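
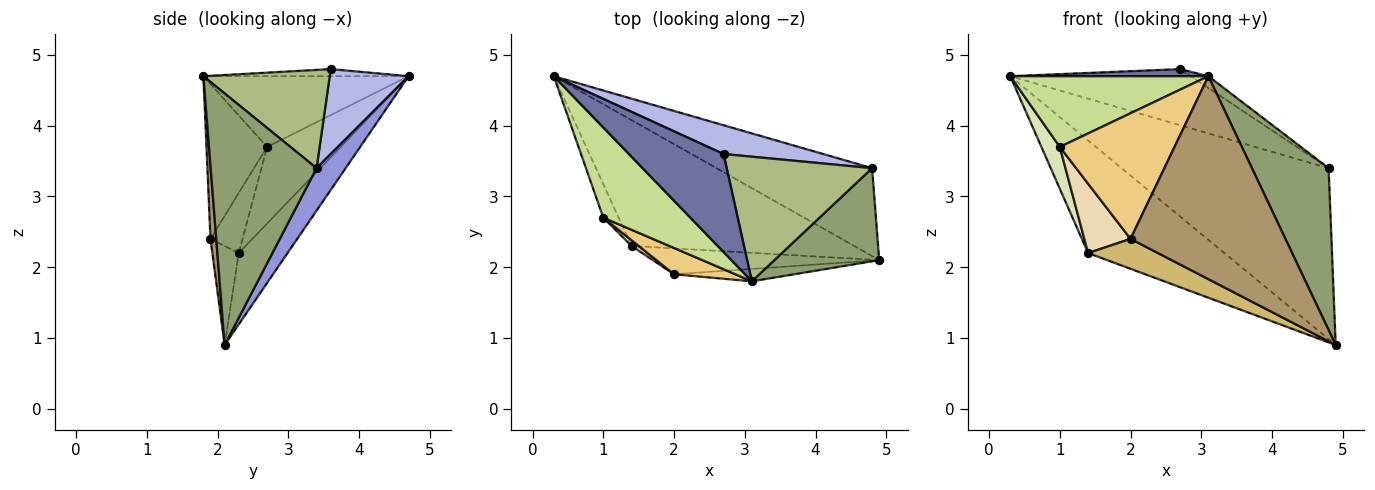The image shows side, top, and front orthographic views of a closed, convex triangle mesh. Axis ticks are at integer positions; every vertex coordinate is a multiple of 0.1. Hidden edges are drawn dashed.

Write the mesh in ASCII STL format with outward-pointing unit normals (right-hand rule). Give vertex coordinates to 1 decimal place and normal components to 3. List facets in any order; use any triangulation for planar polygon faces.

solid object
 facet normal -0.074 -0.072 0.995
  outer loop
   vertex 2.7 3.6 4.8
   vertex 0.3 4.7 4.7
   vertex 3.1 1.8 4.7
  endloop
 endfacet
 facet normal -0.232 0.649 -0.725
  outer loop
   vertex 1.4 2.3 2.2
   vertex 0.3 4.7 4.7
   vertex 4.9 2.1 0.9
  endloop
 endfacet
 facet normal 0.124 0.882 -0.454
  outer loop
   vertex 4.8 3.4 3.4
   vertex 4.9 2.1 0.9
   vertex 0.3 4.7 4.7
  endloop
 endfacet
 facet normal 0.362 0.829 0.425
  outer loop
   vertex 4.8 3.4 3.4
   vertex 0.3 4.7 4.7
   vertex 2.7 3.6 4.8
  endloop
 endfacet
 facet normal 0.767 -0.556 0.320
  outer loop
   vertex 4.8 3.4 3.4
   vertex 3.1 1.8 4.7
   vertex 4.9 2.1 0.9
  endloop
 endfacet
 facet normal 0.558 0.078 0.826
  outer loop
   vertex 4.8 3.4 3.4
   vertex 2.7 3.6 4.8
   vertex 3.1 1.8 4.7
  endloop
 endfacet
 facet normal -0.539 -0.520 0.663
  outer loop
   vertex 1.0 2.7 3.7
   vertex 3.1 1.8 4.7
   vertex 0.3 4.7 4.7
  endloop
 endfacet
 facet normal -0.952 -0.238 -0.190
  outer loop
   vertex 1.0 2.7 3.7
   vertex 0.3 4.7 4.7
   vertex 1.4 2.3 2.2
  endloop
 endfacet
 facet normal 0.037 -0.997 -0.061
  outer loop
   vertex 2.0 1.9 2.4
   vertex 4.9 2.1 0.9
   vertex 3.1 1.8 4.7
  endloop
 endfacet
 facet normal -0.275 -0.727 -0.629
  outer loop
   vertex 2.0 1.9 2.4
   vertex 1.4 2.3 2.2
   vertex 4.9 2.1 0.9
  endloop
 endfacet
 facet normal -0.459 -0.870 0.182
  outer loop
   vertex 2.0 1.9 2.4
   vertex 3.1 1.8 4.7
   vertex 1.0 2.7 3.7
  endloop
 endfacet
 facet normal -0.569 -0.820 0.067
  outer loop
   vertex 2.0 1.9 2.4
   vertex 1.0 2.7 3.7
   vertex 1.4 2.3 2.2
  endloop
 endfacet
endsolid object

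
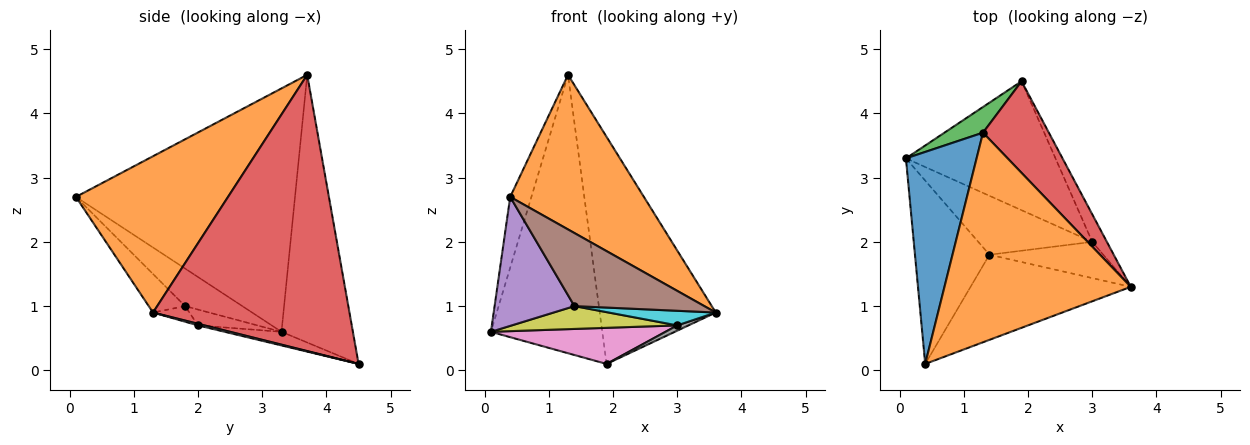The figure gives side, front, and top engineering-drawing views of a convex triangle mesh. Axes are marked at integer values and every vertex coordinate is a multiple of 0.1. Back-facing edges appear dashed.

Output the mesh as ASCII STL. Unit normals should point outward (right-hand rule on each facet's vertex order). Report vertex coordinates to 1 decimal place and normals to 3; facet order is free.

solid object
 facet normal -0.956 0.093 0.278
  outer loop
   vertex 1.3 3.7 4.6
   vertex 0.1 3.3 0.6
   vertex 0.4 0.1 2.7
  endloop
 endfacet
 facet normal 0.560 -0.492 0.667
  outer loop
   vertex 1.3 3.7 4.6
   vertex 0.4 0.1 2.7
   vertex 3.6 1.3 0.9
  endloop
 endfacet
 facet normal -0.538 0.839 0.077
  outer loop
   vertex 1.9 4.5 0.1
   vertex 0.1 3.3 0.6
   vertex 1.3 3.7 4.6
  endloop
 endfacet
 facet normal 0.843 0.498 0.201
  outer loop
   vertex 1.9 4.5 0.1
   vertex 1.3 3.7 4.6
   vertex 3.6 1.3 0.9
  endloop
 endfacet
 facet normal -0.381 -0.532 -0.756
  outer loop
   vertex 1.4 1.8 1.0
   vertex 0.4 0.1 2.7
   vertex 0.1 3.3 0.6
  endloop
 endfacet
 facet normal -0.180 -0.641 -0.746
  outer loop
   vertex 1.4 1.8 1.0
   vertex 3.6 1.3 0.9
   vertex 0.4 0.1 2.7
  endloop
 endfacet
 facet normal -0.087 -0.269 -0.959
  outer loop
   vertex 3.0 2.0 0.7
   vertex 0.1 3.3 0.6
   vertex 1.9 4.5 0.1
  endloop
 endfacet
 facet normal 0.107 -0.187 -0.976
  outer loop
   vertex 3.0 2.0 0.7
   vertex 1.9 4.5 0.1
   vertex 3.6 1.3 0.9
  endloop
 endfacet
 facet normal -0.129 -0.358 -0.925
  outer loop
   vertex 3.0 2.0 0.7
   vertex 1.4 1.8 1.0
   vertex 0.1 3.3 0.6
  endloop
 endfacet
 facet normal -0.126 -0.371 -0.920
  outer loop
   vertex 3.0 2.0 0.7
   vertex 3.6 1.3 0.9
   vertex 1.4 1.8 1.0
  endloop
 endfacet
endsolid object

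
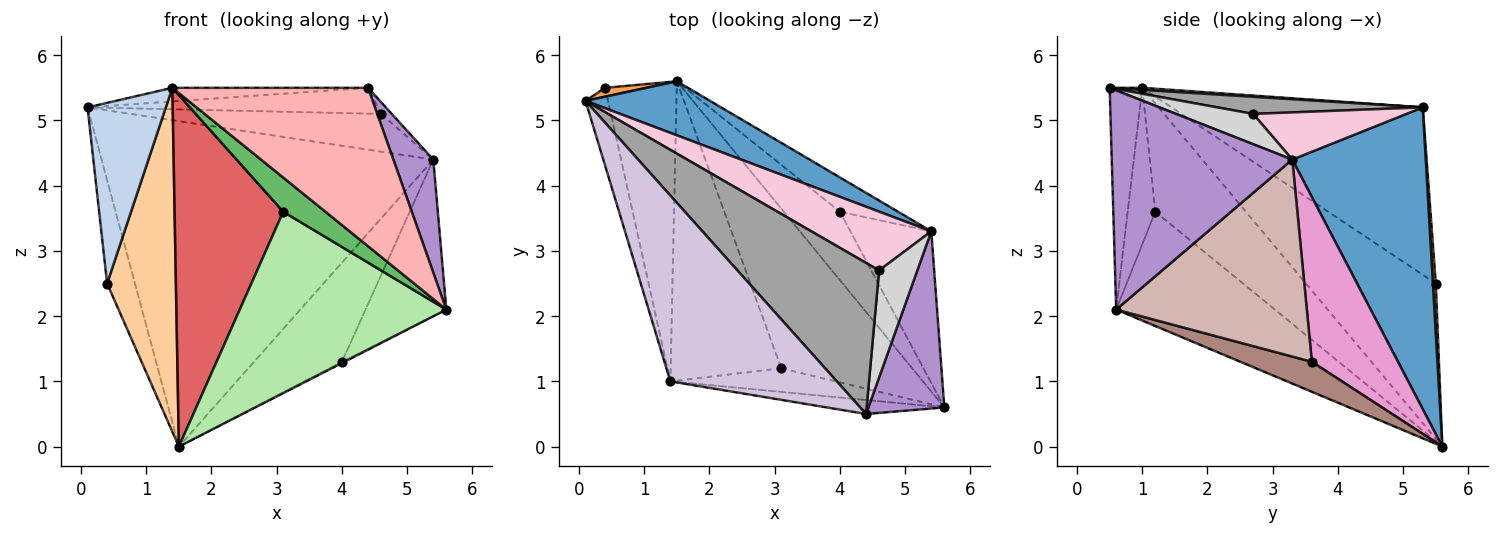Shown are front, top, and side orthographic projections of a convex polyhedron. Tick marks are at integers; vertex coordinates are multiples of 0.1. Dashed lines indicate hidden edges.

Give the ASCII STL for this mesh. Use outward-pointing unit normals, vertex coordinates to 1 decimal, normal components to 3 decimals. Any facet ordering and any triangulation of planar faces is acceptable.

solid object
 facet normal 0.369 0.917 0.152
  outer loop
   vertex 5.4 3.3 4.4
   vertex 1.5 5.6 0.0
   vertex 0.1 5.3 5.2
  endloop
 endfacet
 facet normal -0.947 -0.295 -0.127
  outer loop
   vertex 0.4 5.5 2.5
   vertex 1.4 1.0 5.5
   vertex 0.1 5.3 5.2
  endloop
 endfacet
 facet normal 0.103 0.991 0.085
  outer loop
   vertex 0.4 5.5 2.5
   vertex 0.1 5.3 5.2
   vertex 1.5 5.6 0.0
  endloop
 endfacet
 facet normal -0.818 -0.433 -0.377
  outer loop
   vertex 0.4 5.5 2.5
   vertex 1.5 5.6 0.0
   vertex 1.4 1.0 5.5
  endloop
 endfacet
 facet normal -0.474 -0.724 -0.500
  outer loop
   vertex 3.1 1.2 3.6
   vertex 5.6 0.6 2.1
   vertex 1.4 1.0 5.5
  endloop
 endfacet
 facet normal -0.500 -0.650 -0.573
  outer loop
   vertex 3.1 1.2 3.6
   vertex 1.5 5.6 0.0
   vertex 5.6 0.6 2.1
  endloop
 endfacet
 facet normal -0.536 -0.643 -0.547
  outer loop
   vertex 3.1 1.2 3.6
   vertex 1.4 1.0 5.5
   vertex 1.5 5.6 0.0
  endloop
 endfacet
 facet normal -0.164 -0.983 -0.087
  outer loop
   vertex 4.4 0.5 5.5
   vertex 1.4 1.0 5.5
   vertex 5.6 0.6 2.1
  endloop
 endfacet
 facet normal 0.925 -0.204 0.320
  outer loop
   vertex 4.4 0.5 5.5
   vertex 5.6 0.6 2.1
   vertex 5.4 3.3 4.4
  endloop
 endfacet
 facet normal 0.012 0.073 0.997
  outer loop
   vertex 4.4 0.5 5.5
   vertex 0.1 5.3 5.2
   vertex 1.4 1.0 5.5
  endloop
 endfacet
 facet normal 0.472 0.016 -0.882
  outer loop
   vertex 4.0 3.6 1.3
   vertex 5.6 0.6 2.1
   vertex 1.5 5.6 0.0
  endloop
 endfacet
 facet normal 0.861 0.365 -0.354
  outer loop
   vertex 4.0 3.6 1.3
   vertex 5.4 3.3 4.4
   vertex 5.6 0.6 2.1
  endloop
 endfacet
 facet normal 0.679 0.693 -0.240
  outer loop
   vertex 4.0 3.6 1.3
   vertex 1.5 5.6 0.0
   vertex 5.4 3.3 4.4
  endloop
 endfacet
 facet normal 0.314 0.513 0.799
  outer loop
   vertex 4.6 2.7 5.1
   vertex 5.4 3.3 4.4
   vertex 0.1 5.3 5.2
  endloop
 endfacet
 facet normal 0.118 0.167 0.979
  outer loop
   vertex 4.6 2.7 5.1
   vertex 0.1 5.3 5.2
   vertex 4.4 0.5 5.5
  endloop
 endfacet
 facet normal 0.619 0.086 0.781
  outer loop
   vertex 4.6 2.7 5.1
   vertex 4.4 0.5 5.5
   vertex 5.4 3.3 4.4
  endloop
 endfacet
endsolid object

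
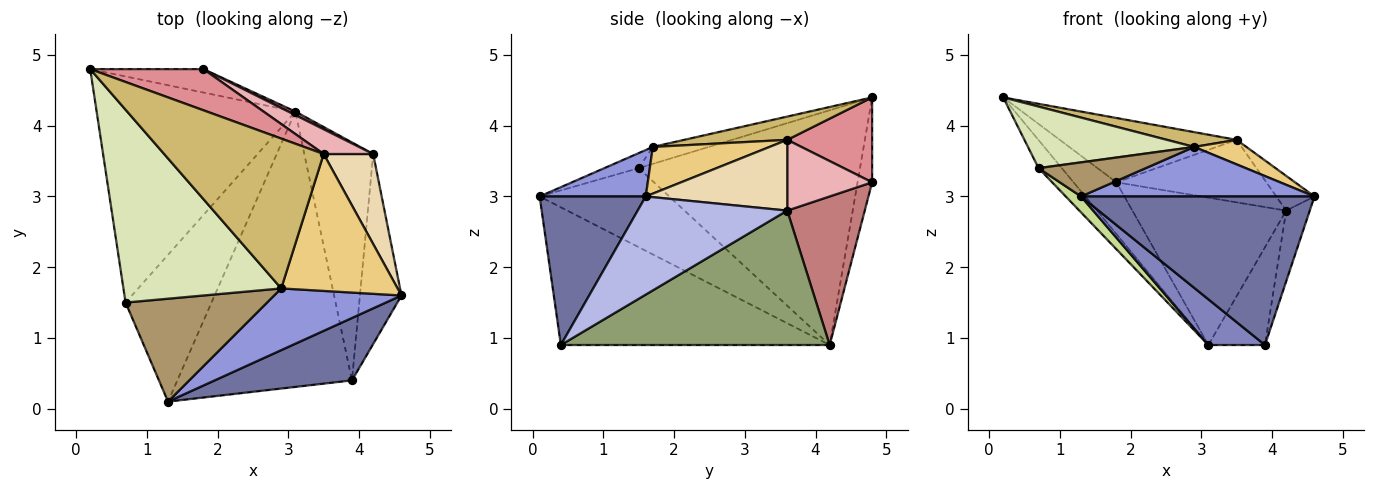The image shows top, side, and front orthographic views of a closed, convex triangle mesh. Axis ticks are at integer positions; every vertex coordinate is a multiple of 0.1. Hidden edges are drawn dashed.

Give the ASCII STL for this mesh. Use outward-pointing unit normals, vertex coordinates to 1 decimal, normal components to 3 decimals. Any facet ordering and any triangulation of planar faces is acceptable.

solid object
 facet normal 0.387 -0.850 0.357
  outer loop
   vertex 3.9 0.4 0.9
   vertex 4.6 1.6 3.0
   vertex 1.3 0.1 3.0
  endloop
 endfacet
 facet normal -0.614 -0.129 -0.779
  outer loop
   vertex 3.9 0.4 0.9
   vertex 1.3 0.1 3.0
   vertex 3.1 4.2 0.9
  endloop
 endfacet
 facet normal 0.274 -0.602 0.750
  outer loop
   vertex 2.9 1.7 3.7
   vertex 1.3 0.1 3.0
   vertex 4.6 1.6 3.0
  endloop
 endfacet
 facet normal 0.911 0.144 -0.386
  outer loop
   vertex 4.2 3.6 2.8
   vertex 4.6 1.6 3.0
   vertex 3.9 0.4 0.9
  endloop
 endfacet
 facet normal 0.875 0.184 -0.448
  outer loop
   vertex 4.2 3.6 2.8
   vertex 3.9 0.4 0.9
   vertex 3.1 4.2 0.9
  endloop
 endfacet
 facet normal -0.761 0.080 -0.644
  outer loop
   vertex 0.7 1.5 3.4
   vertex 0.2 4.8 4.4
   vertex 3.1 4.2 0.9
  endloop
 endfacet
 facet normal -0.675 -0.080 -0.734
  outer loop
   vertex 0.7 1.5 3.4
   vertex 3.1 4.2 0.9
   vertex 1.3 0.1 3.0
  endloop
 endfacet
 facet normal -0.102 -0.303 0.948
  outer loop
   vertex 0.7 1.5 3.4
   vertex 2.9 1.7 3.7
   vertex 0.2 4.8 4.4
  endloop
 endfacet
 facet normal -0.100 -0.313 0.944
  outer loop
   vertex 0.7 1.5 3.4
   vertex 1.3 0.1 3.0
   vertex 2.9 1.7 3.7
  endloop
 endfacet
 facet normal 0.144 -0.097 0.985
  outer loop
   vertex 3.5 3.6 3.8
   vertex 0.2 4.8 4.4
   vertex 2.9 1.7 3.7
  endloop
 endfacet
 facet normal 0.367 -0.164 0.915
  outer loop
   vertex 3.5 3.6 3.8
   vertex 2.9 1.7 3.7
   vertex 4.6 1.6 3.0
  endloop
 endfacet
 facet normal 0.800 0.216 0.560
  outer loop
   vertex 3.5 3.6 3.8
   vertex 4.6 1.6 3.0
   vertex 4.2 3.6 2.8
  endloop
 endfacet
 facet normal -0.296 0.870 -0.394
  outer loop
   vertex 1.8 4.8 3.2
   vertex 3.1 4.2 0.9
   vertex 0.2 4.8 4.4
  endloop
 endfacet
 facet normal 0.450 0.893 0.021
  outer loop
   vertex 1.8 4.8 3.2
   vertex 4.2 3.6 2.8
   vertex 3.1 4.2 0.9
  endloop
 endfacet
 facet normal 0.375 0.781 0.500
  outer loop
   vertex 1.8 4.8 3.2
   vertex 0.2 4.8 4.4
   vertex 3.5 3.6 3.8
  endloop
 endfacet
 facet normal 0.466 0.823 0.326
  outer loop
   vertex 1.8 4.8 3.2
   vertex 3.5 3.6 3.8
   vertex 4.2 3.6 2.8
  endloop
 endfacet
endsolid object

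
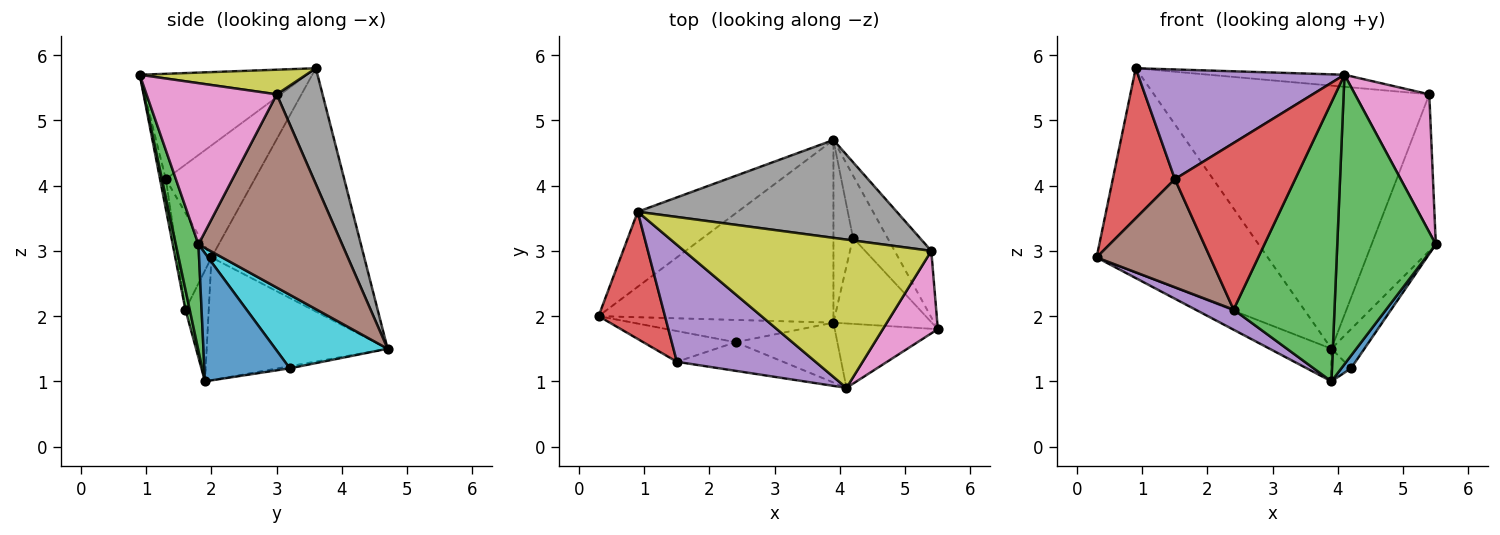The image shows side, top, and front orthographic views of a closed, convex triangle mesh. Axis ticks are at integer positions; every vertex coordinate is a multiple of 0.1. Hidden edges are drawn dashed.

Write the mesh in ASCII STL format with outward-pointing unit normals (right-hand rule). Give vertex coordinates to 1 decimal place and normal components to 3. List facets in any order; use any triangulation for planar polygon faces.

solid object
 facet normal -0.642 0.720 -0.264
  outer loop
   vertex 0.9 3.6 5.8
   vertex 3.9 4.7 1.5
   vertex 0.3 2.0 2.9
  endloop
 endfacet
 facet normal -0.458 0.156 -0.875
  outer loop
   vertex 3.9 1.9 1.0
   vertex 0.3 2.0 2.9
   vertex 3.9 4.7 1.5
  endloop
 endfacet
 facet normal 0.219 -0.952 -0.212
  outer loop
   vertex 3.9 1.9 1.0
   vertex 5.5 1.8 3.1
   vertex 4.1 0.9 5.7
  endloop
 endfacet
 facet normal -0.737 -0.515 0.437
  outer loop
   vertex 1.5 1.3 4.1
   vertex 0.9 3.6 5.8
   vertex 0.3 2.0 2.9
  endloop
 endfacet
 facet normal -0.485 -0.598 0.638
  outer loop
   vertex 1.5 1.3 4.1
   vertex 4.1 0.9 5.7
   vertex 0.9 3.6 5.8
  endloop
 endfacet
 facet normal 0.900 0.402 -0.171
  outer loop
   vertex 5.4 3.0 5.4
   vertex 5.5 1.8 3.1
   vertex 3.9 4.7 1.5
  endloop
 endfacet
 facet normal 0.833 -0.475 0.284
  outer loop
   vertex 5.4 3.0 5.4
   vertex 4.1 0.9 5.7
   vertex 5.5 1.8 3.1
  endloop
 endfacet
 facet normal 0.154 0.926 0.344
  outer loop
   vertex 5.4 3.0 5.4
   vertex 3.9 4.7 1.5
   vertex 0.9 3.6 5.8
  endloop
 endfacet
 facet normal 0.099 0.080 0.992
  outer loop
   vertex 5.4 3.0 5.4
   vertex 0.9 3.6 5.8
   vertex 4.1 0.9 5.7
  endloop
 endfacet
 facet normal 0.875 0.257 -0.410
  outer loop
   vertex 4.2 3.2 1.2
   vertex 3.9 4.7 1.5
   vertex 5.5 1.8 3.1
  endloop
 endfacet
 facet normal 0.790 -0.089 -0.606
  outer loop
   vertex 4.2 3.2 1.2
   vertex 5.5 1.8 3.1
   vertex 3.9 1.9 1.0
  endloop
 endfacet
 facet normal -0.105 0.175 -0.979
  outer loop
   vertex 4.2 3.2 1.2
   vertex 3.9 1.9 1.0
   vertex 3.9 4.7 1.5
  endloop
 endfacet
 facet normal 0.042 -0.977 -0.210
  outer loop
   vertex 2.4 1.6 2.1
   vertex 3.9 1.9 1.0
   vertex 4.1 0.9 5.7
  endloop
 endfacet
 facet normal -0.047 -0.984 -0.169
  outer loop
   vertex 2.4 1.6 2.1
   vertex 4.1 0.9 5.7
   vertex 1.5 1.3 4.1
  endloop
 endfacet
 facet normal -0.380 -0.620 -0.687
  outer loop
   vertex 2.4 1.6 2.1
   vertex 0.3 2.0 2.9
   vertex 3.9 1.9 1.0
  endloop
 endfacet
 facet normal -0.276 -0.924 -0.263
  outer loop
   vertex 2.4 1.6 2.1
   vertex 1.5 1.3 4.1
   vertex 0.3 2.0 2.9
  endloop
 endfacet
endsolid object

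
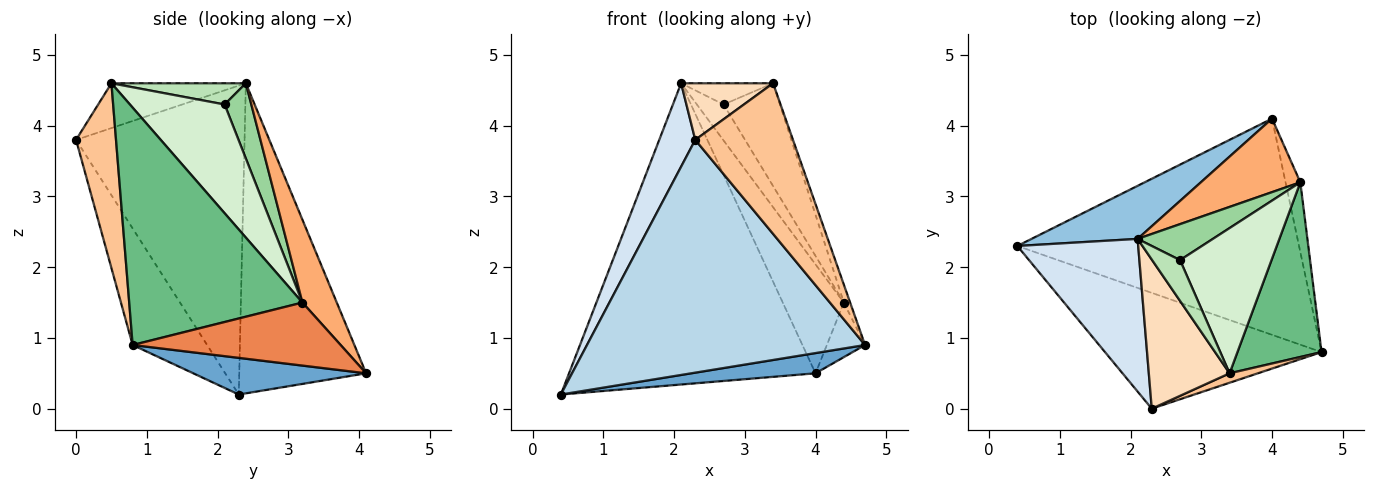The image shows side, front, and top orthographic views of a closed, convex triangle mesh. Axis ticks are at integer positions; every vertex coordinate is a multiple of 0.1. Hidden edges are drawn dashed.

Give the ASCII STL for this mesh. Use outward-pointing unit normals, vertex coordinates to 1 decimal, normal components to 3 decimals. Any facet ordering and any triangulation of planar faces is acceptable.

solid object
 facet normal 0.128 -0.092 -0.987
  outer loop
   vertex 4.0 4.1 0.5
   vertex 4.7 0.8 0.9
   vertex 0.4 2.3 0.2
  endloop
 endfacet
 facet normal -0.452 0.878 0.155
  outer loop
   vertex 2.1 2.4 4.6
   vertex 4.0 4.1 0.5
   vertex 0.4 2.3 0.2
  endloop
 endfacet
 facet normal -0.233 -0.871 -0.433
  outer loop
   vertex 2.3 0.0 3.8
   vertex 0.4 2.3 0.2
   vertex 4.7 0.8 0.9
  endloop
 endfacet
 facet normal -0.913 -0.195 0.357
  outer loop
   vertex 2.3 0.0 3.8
   vertex 2.1 2.4 4.6
   vertex 0.4 2.3 0.2
  endloop
 endfacet
 facet normal 0.958 0.176 -0.225
  outer loop
   vertex 4.4 3.2 1.5
   vertex 4.7 0.8 0.9
   vertex 4.0 4.1 0.5
  endloop
 endfacet
 facet normal 0.422 0.751 0.507
  outer loop
   vertex 4.4 3.2 1.5
   vertex 4.0 4.1 0.5
   vertex 2.1 2.4 4.6
  endloop
 endfacet
 facet normal 0.378 -0.924 0.058
  outer loop
   vertex 3.4 0.5 4.6
   vertex 2.3 0.0 3.8
   vertex 4.7 0.8 0.9
  endloop
 endfacet
 facet normal -0.460 -0.315 0.830
  outer loop
   vertex 3.4 0.5 4.6
   vertex 2.1 2.4 4.6
   vertex 2.3 0.0 3.8
  endloop
 endfacet
 facet normal 0.942 0.034 0.334
  outer loop
   vertex 3.4 0.5 4.6
   vertex 4.7 0.8 0.9
   vertex 4.4 3.2 1.5
  endloop
 endfacet
 facet normal 0.577 0.577 0.577
  outer loop
   vertex 2.7 2.1 4.3
   vertex 4.4 3.2 1.5
   vertex 2.1 2.4 4.6
  endloop
 endfacet
 facet normal 0.559 0.383 0.736
  outer loop
   vertex 2.7 2.1 4.3
   vertex 2.1 2.4 4.6
   vertex 3.4 0.5 4.6
  endloop
 endfacet
 facet normal 0.696 0.415 0.586
  outer loop
   vertex 2.7 2.1 4.3
   vertex 3.4 0.5 4.6
   vertex 4.4 3.2 1.5
  endloop
 endfacet
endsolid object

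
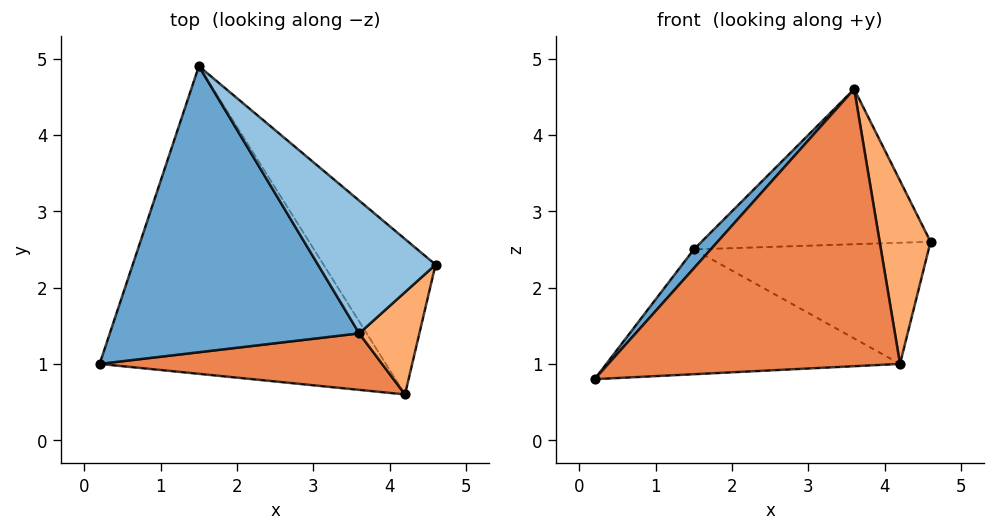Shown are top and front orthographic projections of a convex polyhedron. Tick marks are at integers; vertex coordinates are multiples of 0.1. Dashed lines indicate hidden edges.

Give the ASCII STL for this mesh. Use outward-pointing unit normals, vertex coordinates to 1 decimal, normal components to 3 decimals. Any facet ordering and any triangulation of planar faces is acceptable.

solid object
 facet normal -0.742 -0.044 0.669
  outer loop
   vertex 3.6 1.4 4.6
   vertex 1.5 4.9 2.5
   vertex 0.2 1.0 0.8
  endloop
 endfacet
 facet normal 0.525 0.647 0.553
  outer loop
   vertex 3.6 1.4 4.6
   vertex 4.6 2.3 2.6
   vertex 1.5 4.9 2.5
  endloop
 endfacet
 facet normal 0.084 0.375 -0.923
  outer loop
   vertex 4.2 0.6 1.0
   vertex 0.2 1.0 0.8
   vertex 1.5 4.9 2.5
  endloop
 endfacet
 facet normal 0.476 0.541 -0.694
  outer loop
   vertex 4.2 0.6 1.0
   vertex 1.5 4.9 2.5
   vertex 4.6 2.3 2.6
  endloop
 endfacet
 facet normal -0.107 -0.974 0.199
  outer loop
   vertex 4.2 0.6 1.0
   vertex 3.6 1.4 4.6
   vertex 0.2 1.0 0.8
  endloop
 endfacet
 facet normal 0.870 -0.431 0.241
  outer loop
   vertex 4.2 0.6 1.0
   vertex 4.6 2.3 2.6
   vertex 3.6 1.4 4.6
  endloop
 endfacet
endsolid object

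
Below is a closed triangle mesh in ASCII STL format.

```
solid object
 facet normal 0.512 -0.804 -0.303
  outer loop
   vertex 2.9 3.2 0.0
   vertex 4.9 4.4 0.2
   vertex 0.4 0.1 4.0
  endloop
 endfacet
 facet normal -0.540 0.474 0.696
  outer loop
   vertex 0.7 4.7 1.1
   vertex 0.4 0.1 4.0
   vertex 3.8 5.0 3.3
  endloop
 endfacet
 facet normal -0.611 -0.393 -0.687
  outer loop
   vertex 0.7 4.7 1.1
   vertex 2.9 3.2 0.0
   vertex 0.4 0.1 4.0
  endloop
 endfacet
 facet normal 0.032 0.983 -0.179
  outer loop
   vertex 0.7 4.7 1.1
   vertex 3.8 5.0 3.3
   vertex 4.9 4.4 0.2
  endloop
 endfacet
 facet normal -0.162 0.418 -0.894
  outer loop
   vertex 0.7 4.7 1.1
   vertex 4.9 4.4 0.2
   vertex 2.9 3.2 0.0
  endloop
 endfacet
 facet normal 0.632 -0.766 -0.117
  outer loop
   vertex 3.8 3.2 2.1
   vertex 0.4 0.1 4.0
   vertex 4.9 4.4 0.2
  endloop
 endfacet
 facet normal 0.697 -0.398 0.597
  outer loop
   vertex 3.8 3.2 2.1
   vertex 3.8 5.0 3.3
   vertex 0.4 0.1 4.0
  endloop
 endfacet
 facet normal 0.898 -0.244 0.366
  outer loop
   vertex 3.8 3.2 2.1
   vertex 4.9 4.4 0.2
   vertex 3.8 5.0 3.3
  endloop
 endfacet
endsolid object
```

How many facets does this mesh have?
8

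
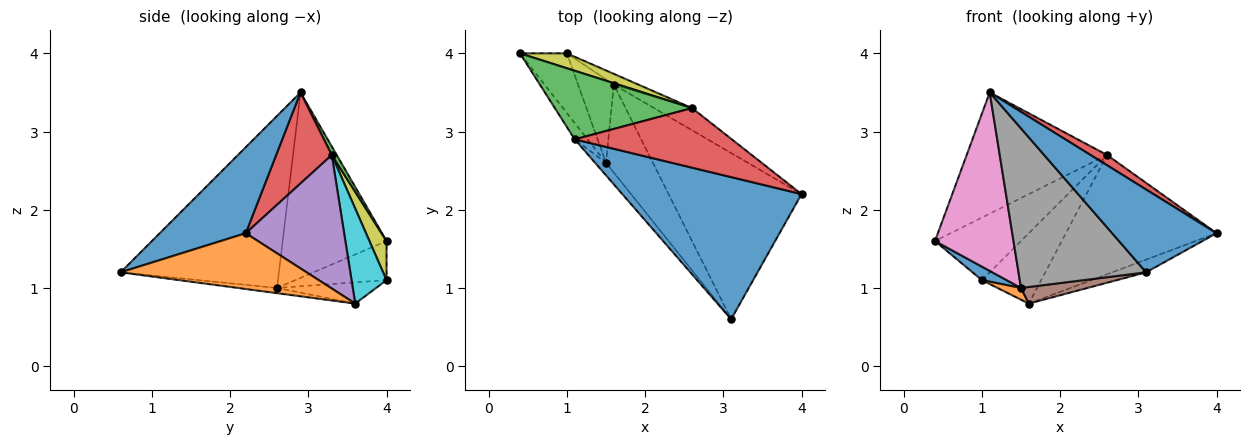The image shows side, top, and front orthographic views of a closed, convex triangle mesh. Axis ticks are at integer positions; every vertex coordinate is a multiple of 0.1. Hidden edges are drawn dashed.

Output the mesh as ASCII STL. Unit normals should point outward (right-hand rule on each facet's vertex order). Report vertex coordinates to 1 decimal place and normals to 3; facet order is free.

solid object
 facet normal 0.383 -0.465 0.798
  outer loop
   vertex 1.1 2.9 3.5
   vertex 3.1 0.6 1.2
   vertex 4.0 2.2 1.7
  endloop
 endfacet
 facet normal 0.386 0.070 -0.920
  outer loop
   vertex 1.6 3.6 0.8
   vertex 4.0 2.2 1.7
   vertex 3.1 0.6 1.2
  endloop
 endfacet
 facet normal 0.031 0.870 0.492
  outer loop
   vertex 2.6 3.3 2.7
   vertex 0.4 4.0 1.6
   vertex 1.1 2.9 3.5
  endloop
 endfacet
 facet normal 0.496 -0.147 0.856
  outer loop
   vertex 2.6 3.3 2.7
   vertex 1.1 2.9 3.5
   vertex 4.0 2.2 1.7
  endloop
 endfacet
 facet normal 0.540 0.827 -0.154
  outer loop
   vertex 2.6 3.3 2.7
   vertex 4.0 2.2 1.7
   vertex 1.6 3.6 0.8
  endloop
 endfacet
 facet normal -0.109 -0.185 -0.977
  outer loop
   vertex 1.5 2.6 1.0
   vertex 1.6 3.6 0.8
   vertex 3.1 0.6 1.2
  endloop
 endfacet
 facet normal -0.796 -0.602 -0.055
  outer loop
   vertex 1.5 2.6 1.0
   vertex 1.1 2.9 3.5
   vertex 0.4 4.0 1.6
  endloop
 endfacet
 facet normal -0.778 -0.627 -0.049
  outer loop
   vertex 1.5 2.6 1.0
   vertex 3.1 0.6 1.2
   vertex 1.1 2.9 3.5
  endloop
 endfacet
 facet normal 0.190 0.955 0.228
  outer loop
   vertex 1.0 4.0 1.1
   vertex 0.4 4.0 1.6
   vertex 2.6 3.3 2.7
  endloop
 endfacet
 facet normal 0.504 0.854 -0.130
  outer loop
   vertex 1.0 4.0 1.1
   vertex 2.6 3.3 2.7
   vertex 1.6 3.6 0.8
  endloop
 endfacet
 facet normal -0.631 -0.171 -0.757
  outer loop
   vertex 1.0 4.0 1.1
   vertex 1.5 2.6 1.0
   vertex 0.4 4.0 1.6
  endloop
 endfacet
 facet normal -0.507 -0.120 -0.854
  outer loop
   vertex 1.0 4.0 1.1
   vertex 1.6 3.6 0.8
   vertex 1.5 2.6 1.0
  endloop
 endfacet
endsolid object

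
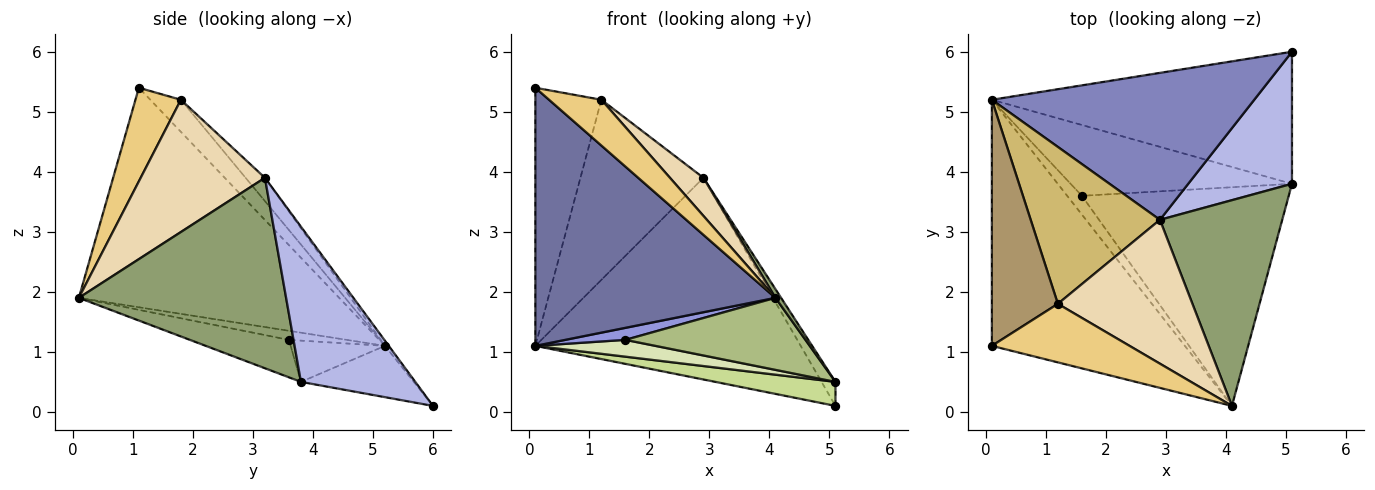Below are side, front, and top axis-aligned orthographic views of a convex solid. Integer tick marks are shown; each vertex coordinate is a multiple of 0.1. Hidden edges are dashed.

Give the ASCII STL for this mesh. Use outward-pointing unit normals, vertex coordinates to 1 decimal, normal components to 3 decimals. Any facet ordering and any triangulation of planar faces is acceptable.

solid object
 facet normal -0.617 -0.569 -0.543
  outer loop
   vertex 0.1 5.2 1.1
   vertex 4.1 0.1 1.9
   vertex 0.1 1.1 5.4
  endloop
 endfacet
 facet normal -0.012 0.808 0.589
  outer loop
   vertex 2.9 3.2 3.9
   vertex 5.1 6.0 0.1
   vertex 0.1 5.2 1.1
  endloop
 endfacet
 facet normal -0.461 -0.478 -0.748
  outer loop
   vertex 1.6 3.6 1.2
   vertex 4.1 0.1 1.9
   vertex 0.1 5.2 1.1
  endloop
 endfacet
 facet normal 0.827 0.101 0.553
  outer loop
   vertex 5.1 3.8 0.5
   vertex 5.1 6.0 0.1
   vertex 2.9 3.2 3.9
  endloop
 endfacet
 facet normal 0.841 -0.023 0.540
  outer loop
   vertex 5.1 3.8 0.5
   vertex 2.9 3.2 3.9
   vertex 4.1 0.1 1.9
  endloop
 endfacet
 facet normal -0.170 -0.308 -0.936
  outer loop
   vertex 5.1 3.8 0.5
   vertex 4.1 0.1 1.9
   vertex 1.6 3.6 1.2
  endloop
 endfacet
 facet normal -0.166 -0.176 -0.970
  outer loop
   vertex 5.1 3.8 0.5
   vertex 0.1 5.2 1.1
   vertex 5.1 6.0 0.1
  endloop
 endfacet
 facet normal -0.178 -0.227 -0.957
  outer loop
   vertex 5.1 3.8 0.5
   vertex 1.6 3.6 1.2
   vertex 0.1 5.2 1.1
  endloop
 endfacet
 facet normal -0.318 0.686 0.654
  outer loop
   vertex 1.2 1.8 5.2
   vertex 0.1 5.2 1.1
   vertex 0.1 1.1 5.4
  endloop
 endfacet
 facet normal -0.118 0.749 0.652
  outer loop
   vertex 1.2 1.8 5.2
   vertex 2.9 3.2 3.9
   vertex 0.1 5.2 1.1
  endloop
 endfacet
 facet normal 0.472 -0.543 0.694
  outer loop
   vertex 1.2 1.8 5.2
   vertex 0.1 1.1 5.4
   vertex 4.1 0.1 1.9
  endloop
 endfacet
 facet normal 0.689 -0.186 0.701
  outer loop
   vertex 1.2 1.8 5.2
   vertex 4.1 0.1 1.9
   vertex 2.9 3.2 3.9
  endloop
 endfacet
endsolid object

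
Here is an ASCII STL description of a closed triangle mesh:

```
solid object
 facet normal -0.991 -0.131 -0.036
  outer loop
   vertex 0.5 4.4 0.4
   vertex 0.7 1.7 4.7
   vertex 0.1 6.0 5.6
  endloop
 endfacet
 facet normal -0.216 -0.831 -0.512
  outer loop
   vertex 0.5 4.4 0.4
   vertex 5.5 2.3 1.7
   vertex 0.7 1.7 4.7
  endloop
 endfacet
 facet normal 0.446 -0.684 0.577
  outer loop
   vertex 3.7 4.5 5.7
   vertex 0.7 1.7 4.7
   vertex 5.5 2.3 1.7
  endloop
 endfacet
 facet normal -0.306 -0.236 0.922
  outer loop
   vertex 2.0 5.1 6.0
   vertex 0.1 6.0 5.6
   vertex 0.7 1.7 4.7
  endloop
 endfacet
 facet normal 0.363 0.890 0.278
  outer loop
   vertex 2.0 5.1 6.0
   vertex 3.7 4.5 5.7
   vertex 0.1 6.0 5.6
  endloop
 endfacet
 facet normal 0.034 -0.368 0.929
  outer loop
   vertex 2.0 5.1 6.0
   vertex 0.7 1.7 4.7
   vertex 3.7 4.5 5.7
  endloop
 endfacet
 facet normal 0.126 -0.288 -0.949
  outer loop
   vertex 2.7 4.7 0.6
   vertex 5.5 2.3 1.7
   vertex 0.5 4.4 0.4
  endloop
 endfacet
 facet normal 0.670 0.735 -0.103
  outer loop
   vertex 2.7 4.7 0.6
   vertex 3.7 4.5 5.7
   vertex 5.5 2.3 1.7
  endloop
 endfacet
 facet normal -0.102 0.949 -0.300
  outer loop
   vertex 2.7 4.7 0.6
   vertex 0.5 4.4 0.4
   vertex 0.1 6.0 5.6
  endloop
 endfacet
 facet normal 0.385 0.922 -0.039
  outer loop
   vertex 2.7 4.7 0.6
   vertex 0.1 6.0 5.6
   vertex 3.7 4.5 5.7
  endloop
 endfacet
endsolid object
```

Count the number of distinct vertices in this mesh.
7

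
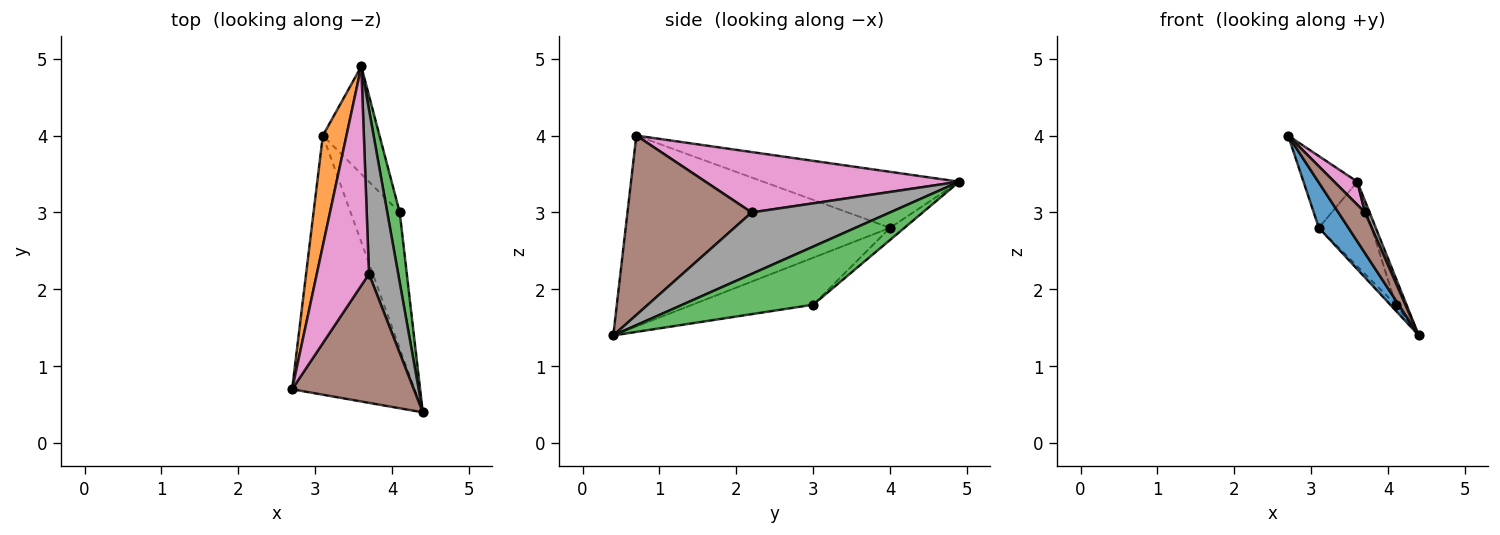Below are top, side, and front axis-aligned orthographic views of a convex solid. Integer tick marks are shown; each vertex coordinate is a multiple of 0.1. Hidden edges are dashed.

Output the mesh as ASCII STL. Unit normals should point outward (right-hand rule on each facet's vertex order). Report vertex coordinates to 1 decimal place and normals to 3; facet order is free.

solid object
 facet normal -0.838 -0.094 -0.537
  outer loop
   vertex 3.1 4.0 2.8
   vertex 4.4 0.4 1.4
   vertex 2.7 0.7 4.0
  endloop
 endfacet
 facet normal -0.893 0.245 0.377
  outer loop
   vertex 3.1 4.0 2.8
   vertex 2.7 0.7 4.0
   vertex 3.6 4.9 3.4
  endloop
 endfacet
 facet normal 0.975 0.080 0.209
  outer loop
   vertex 4.1 3.0 1.8
   vertex 3.6 4.9 3.4
   vertex 4.4 0.4 1.4
  endloop
 endfacet
 facet normal -0.691 0.031 -0.722
  outer loop
   vertex 4.1 3.0 1.8
   vertex 4.4 0.4 1.4
   vertex 3.1 4.0 2.8
  endloop
 endfacet
 facet normal -0.166 0.609 -0.775
  outer loop
   vertex 4.1 3.0 1.8
   vertex 3.1 4.0 2.8
   vertex 3.6 4.9 3.4
  endloop
 endfacet
 facet normal 0.815 -0.175 0.553
  outer loop
   vertex 3.7 2.2 3.0
   vertex 2.7 0.7 4.0
   vertex 4.4 0.4 1.4
  endloop
 endfacet
 facet normal 0.755 -0.069 0.652
  outer loop
   vertex 3.7 2.2 3.0
   vertex 3.6 4.9 3.4
   vertex 2.7 0.7 4.0
  endloop
 endfacet
 facet normal 0.903 -0.030 0.429
  outer loop
   vertex 3.7 2.2 3.0
   vertex 4.4 0.4 1.4
   vertex 3.6 4.9 3.4
  endloop
 endfacet
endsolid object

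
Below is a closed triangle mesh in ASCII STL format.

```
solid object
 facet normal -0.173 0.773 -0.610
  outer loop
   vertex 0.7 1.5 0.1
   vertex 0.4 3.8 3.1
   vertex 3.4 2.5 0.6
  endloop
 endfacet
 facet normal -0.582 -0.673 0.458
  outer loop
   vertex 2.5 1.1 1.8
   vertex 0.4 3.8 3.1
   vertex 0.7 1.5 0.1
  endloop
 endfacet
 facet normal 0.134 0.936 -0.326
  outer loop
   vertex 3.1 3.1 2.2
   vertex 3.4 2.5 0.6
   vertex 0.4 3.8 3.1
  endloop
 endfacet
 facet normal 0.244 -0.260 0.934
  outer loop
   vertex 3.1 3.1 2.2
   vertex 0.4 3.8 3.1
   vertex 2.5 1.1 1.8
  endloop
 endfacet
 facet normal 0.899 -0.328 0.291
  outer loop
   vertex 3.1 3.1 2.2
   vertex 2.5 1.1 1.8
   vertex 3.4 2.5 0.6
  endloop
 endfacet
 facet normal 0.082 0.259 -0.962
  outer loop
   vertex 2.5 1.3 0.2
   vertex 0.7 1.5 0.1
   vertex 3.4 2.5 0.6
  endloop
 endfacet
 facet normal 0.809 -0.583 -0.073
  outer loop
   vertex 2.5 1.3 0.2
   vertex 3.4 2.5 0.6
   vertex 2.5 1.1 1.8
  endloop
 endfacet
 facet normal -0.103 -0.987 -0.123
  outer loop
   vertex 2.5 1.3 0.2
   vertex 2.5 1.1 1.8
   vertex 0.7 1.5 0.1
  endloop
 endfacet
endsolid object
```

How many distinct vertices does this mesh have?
6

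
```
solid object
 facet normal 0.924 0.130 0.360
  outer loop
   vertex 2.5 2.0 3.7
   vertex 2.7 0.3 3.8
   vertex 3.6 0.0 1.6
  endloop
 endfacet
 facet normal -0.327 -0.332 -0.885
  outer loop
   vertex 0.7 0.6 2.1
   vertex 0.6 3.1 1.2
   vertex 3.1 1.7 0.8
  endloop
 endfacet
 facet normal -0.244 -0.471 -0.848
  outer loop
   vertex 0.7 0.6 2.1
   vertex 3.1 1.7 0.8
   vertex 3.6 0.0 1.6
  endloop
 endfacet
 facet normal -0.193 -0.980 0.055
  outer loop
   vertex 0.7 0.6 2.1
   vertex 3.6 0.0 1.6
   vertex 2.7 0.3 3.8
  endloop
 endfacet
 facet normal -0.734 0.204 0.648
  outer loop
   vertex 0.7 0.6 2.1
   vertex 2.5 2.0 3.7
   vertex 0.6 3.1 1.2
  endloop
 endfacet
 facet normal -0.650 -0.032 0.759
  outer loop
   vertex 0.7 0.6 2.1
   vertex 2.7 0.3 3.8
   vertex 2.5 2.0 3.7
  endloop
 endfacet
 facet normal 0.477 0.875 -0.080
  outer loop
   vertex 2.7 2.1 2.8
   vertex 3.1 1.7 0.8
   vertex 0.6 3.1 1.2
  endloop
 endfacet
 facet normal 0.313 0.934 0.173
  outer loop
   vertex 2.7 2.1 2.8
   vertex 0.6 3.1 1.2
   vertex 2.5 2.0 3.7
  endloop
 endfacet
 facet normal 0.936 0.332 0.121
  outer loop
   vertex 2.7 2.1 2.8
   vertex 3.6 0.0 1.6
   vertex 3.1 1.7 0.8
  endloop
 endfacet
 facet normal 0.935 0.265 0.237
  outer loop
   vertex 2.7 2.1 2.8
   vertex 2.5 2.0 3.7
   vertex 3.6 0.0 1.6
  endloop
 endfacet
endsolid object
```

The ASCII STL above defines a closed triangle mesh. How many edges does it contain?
15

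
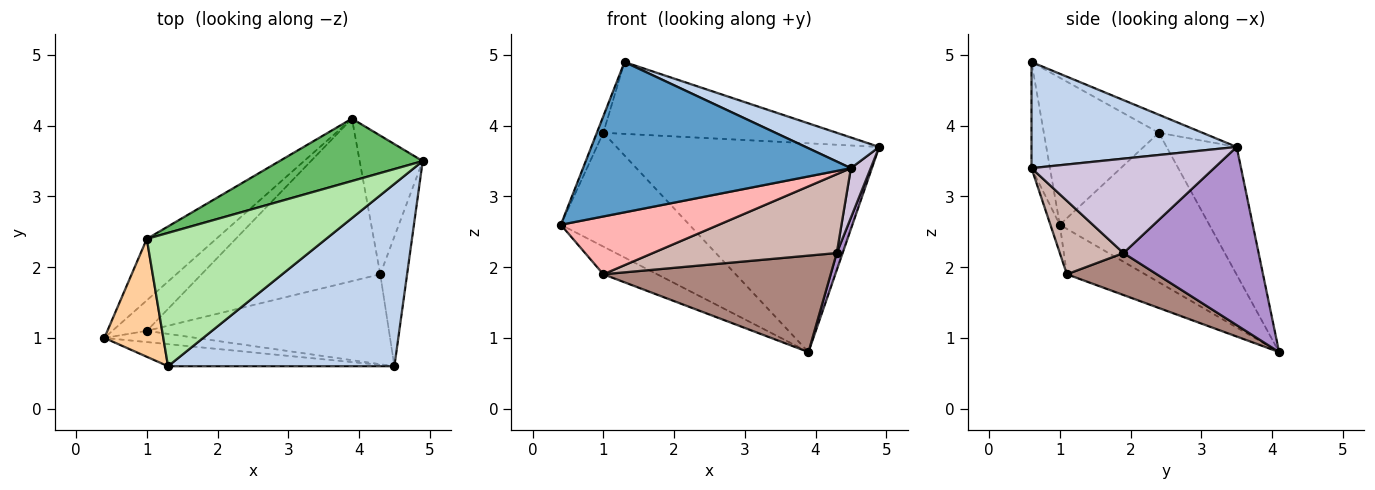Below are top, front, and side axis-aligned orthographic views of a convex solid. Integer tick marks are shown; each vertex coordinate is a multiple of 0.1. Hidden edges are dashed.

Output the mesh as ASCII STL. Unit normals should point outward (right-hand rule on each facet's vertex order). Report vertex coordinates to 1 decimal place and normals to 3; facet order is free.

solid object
 facet normal -0.068 -0.987 -0.145
  outer loop
   vertex 4.5 0.6 3.4
   vertex 1.3 0.6 4.9
   vertex 0.4 1.0 2.6
  endloop
 endfacet
 facet normal 0.420 -0.150 0.895
  outer loop
   vertex 4.5 0.6 3.4
   vertex 4.9 3.5 3.7
   vertex 1.3 0.6 4.9
  endloop
 endfacet
 facet normal -0.715 0.615 -0.332
  outer loop
   vertex 1.0 2.4 3.9
   vertex 3.9 4.1 0.8
   vertex 0.4 1.0 2.6
  endloop
 endfacet
 facet normal -0.927 0.052 0.372
  outer loop
   vertex 1.0 2.4 3.9
   vertex 0.4 1.0 2.6
   vertex 1.3 0.6 4.9
  endloop
 endfacet
 facet normal -0.248 0.928 0.277
  outer loop
   vertex 1.0 2.4 3.9
   vertex 4.9 3.5 3.7
   vertex 3.9 4.1 0.8
  endloop
 endfacet
 facet normal -0.088 0.472 0.877
  outer loop
   vertex 1.0 2.4 3.9
   vertex 1.3 0.6 4.9
   vertex 4.9 3.5 3.7
  endloop
 endfacet
 facet normal -0.698 0.481 -0.530
  outer loop
   vertex 1.0 1.1 1.9
   vertex 0.4 1.0 2.6
   vertex 3.9 4.1 0.8
  endloop
 endfacet
 facet normal -0.059 -0.980 -0.190
  outer loop
   vertex 1.0 1.1 1.9
   vertex 4.5 0.6 3.4
   vertex 0.4 1.0 2.6
  endloop
 endfacet
 facet normal 0.942 -0.041 -0.333
  outer loop
   vertex 4.3 1.9 2.2
   vertex 3.9 4.1 0.8
   vertex 4.9 3.5 3.7
  endloop
 endfacet
 facet normal 0.957 -0.104 -0.272
  outer loop
   vertex 4.3 1.9 2.2
   vertex 4.9 3.5 3.7
   vertex 4.5 0.6 3.4
  endloop
 endfacet
 facet normal 0.198 -0.500 -0.843
  outer loop
   vertex 4.3 1.9 2.2
   vertex 1.0 1.1 1.9
   vertex 3.9 4.1 0.8
  endloop
 endfacet
 facet normal 0.222 -0.643 -0.733
  outer loop
   vertex 4.3 1.9 2.2
   vertex 4.5 0.6 3.4
   vertex 1.0 1.1 1.9
  endloop
 endfacet
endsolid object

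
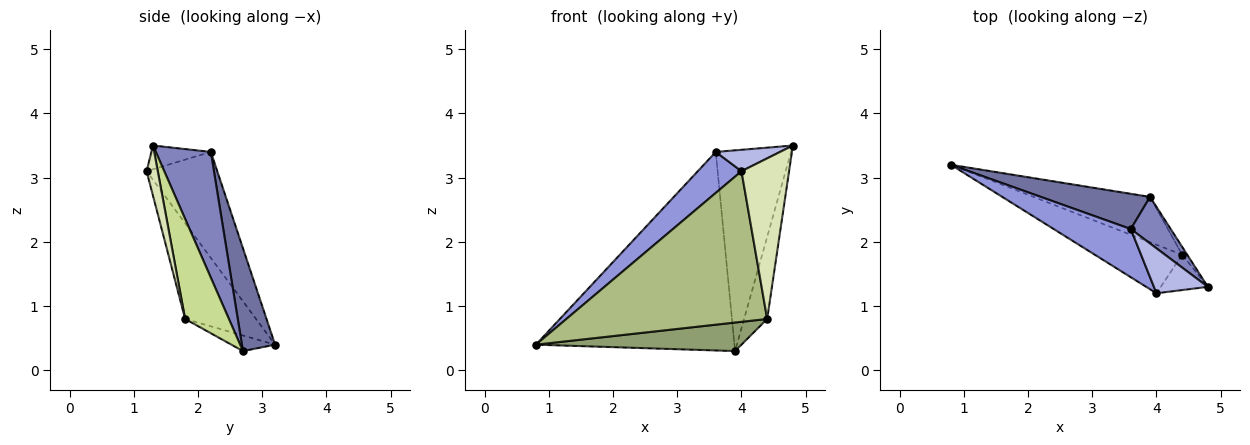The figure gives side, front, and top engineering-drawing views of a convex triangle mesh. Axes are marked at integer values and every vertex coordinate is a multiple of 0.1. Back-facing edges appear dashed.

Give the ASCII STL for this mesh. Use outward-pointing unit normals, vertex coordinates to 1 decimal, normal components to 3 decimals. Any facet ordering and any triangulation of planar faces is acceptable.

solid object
 facet normal 0.162 0.972 0.172
  outer loop
   vertex 3.6 2.2 3.4
   vertex 3.9 2.7 0.3
   vertex 0.8 3.2 0.4
  endloop
 endfacet
 facet normal 0.580 0.794 0.184
  outer loop
   vertex 3.6 2.2 3.4
   vertex 4.8 1.3 3.5
   vertex 3.9 2.7 0.3
  endloop
 endfacet
 facet normal -0.723 -0.447 0.526
  outer loop
   vertex 3.6 2.2 3.4
   vertex 0.8 3.2 0.4
   vertex 4.0 1.2 3.1
  endloop
 endfacet
 facet normal -0.370 -0.400 0.839
  outer loop
   vertex 3.6 2.2 3.4
   vertex 4.0 1.2 3.1
   vertex 4.8 1.3 3.5
  endloop
 endfacet
 facet normal -0.113 -0.530 -0.841
  outer loop
   vertex 4.4 1.8 0.8
   vertex 0.8 3.2 0.4
   vertex 3.9 2.7 0.3
  endloop
 endfacet
 facet normal -0.319 -0.902 -0.291
  outer loop
   vertex 4.4 1.8 0.8
   vertex 4.0 1.2 3.1
   vertex 0.8 3.2 0.4
  endloop
 endfacet
 facet normal 0.884 0.466 -0.045
  outer loop
   vertex 4.4 1.8 0.8
   vertex 3.9 2.7 0.3
   vertex 4.8 1.3 3.5
  endloop
 endfacet
 facet normal 0.224 -0.952 -0.209
  outer loop
   vertex 4.4 1.8 0.8
   vertex 4.8 1.3 3.5
   vertex 4.0 1.2 3.1
  endloop
 endfacet
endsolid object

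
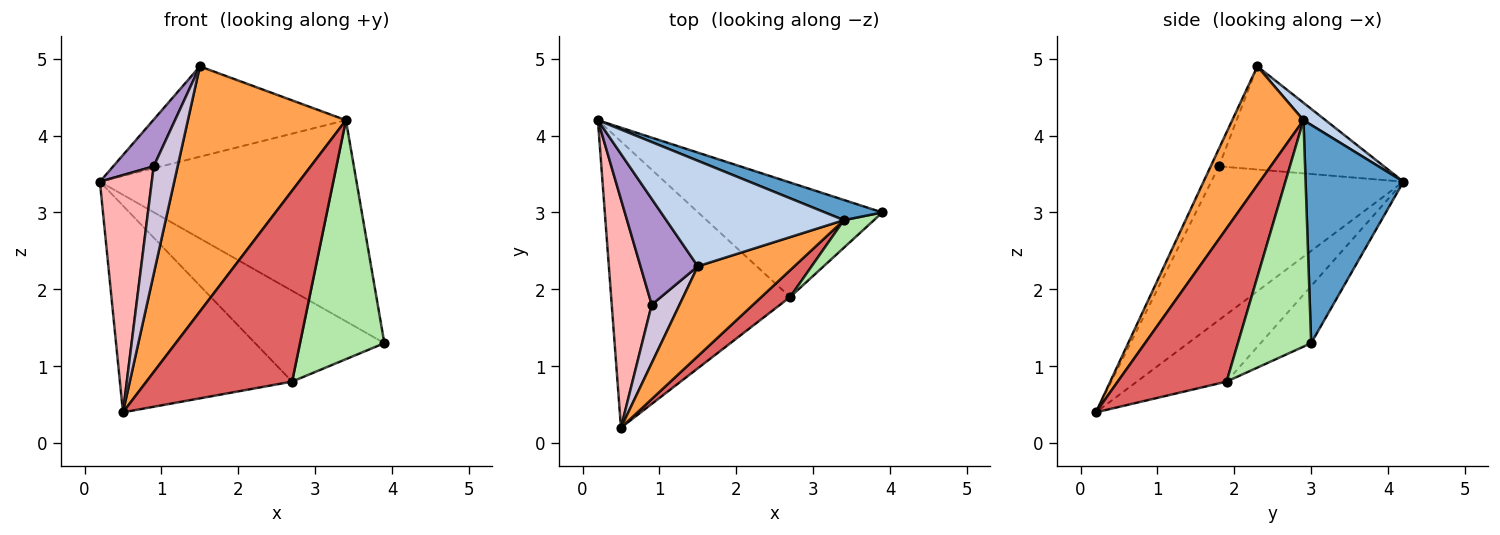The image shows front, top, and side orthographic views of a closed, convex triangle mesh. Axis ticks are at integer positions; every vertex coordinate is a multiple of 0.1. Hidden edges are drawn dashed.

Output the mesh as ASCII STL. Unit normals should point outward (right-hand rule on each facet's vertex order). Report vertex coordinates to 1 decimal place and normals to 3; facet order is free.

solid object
 facet normal 0.355 0.930 0.093
  outer loop
   vertex 3.4 2.9 4.2
   vertex 3.9 3.0 1.3
   vertex 0.2 4.2 3.4
  endloop
 endfacet
 facet normal 0.074 0.649 0.757
  outer loop
   vertex 3.4 2.9 4.2
   vertex 0.2 4.2 3.4
   vertex 1.5 2.3 4.9
  endloop
 endfacet
 facet normal 0.390 -0.865 0.317
  outer loop
   vertex 3.4 2.9 4.2
   vertex 1.5 2.3 4.9
   vertex 0.5 0.2 0.4
  endloop
 endfacet
 facet normal -0.236 0.604 -0.761
  outer loop
   vertex 2.7 1.9 0.8
   vertex 0.2 4.2 3.4
   vertex 3.9 3.0 1.3
  endloop
 endfacet
 facet normal -0.292 0.560 -0.776
  outer loop
   vertex 2.7 1.9 0.8
   vertex 0.5 0.2 0.4
   vertex 0.2 4.2 3.4
  endloop
 endfacet
 facet normal 0.653 -0.752 0.087
  outer loop
   vertex 2.7 1.9 0.8
   vertex 3.9 3.0 1.3
   vertex 3.4 2.9 4.2
  endloop
 endfacet
 facet normal 0.595 -0.796 0.112
  outer loop
   vertex 2.7 1.9 0.8
   vertex 3.4 2.9 4.2
   vertex 0.5 0.2 0.4
  endloop
 endfacet
 facet normal -0.936 -0.253 0.243
  outer loop
   vertex 0.9 1.8 3.6
   vertex 0.2 4.2 3.4
   vertex 0.5 0.2 0.4
  endloop
 endfacet
 facet normal -0.855 -0.210 0.475
  outer loop
   vertex 0.9 1.8 3.6
   vertex 1.5 2.3 4.9
   vertex 0.2 4.2 3.4
  endloop
 endfacet
 facet normal -0.289 -0.841 0.457
  outer loop
   vertex 0.9 1.8 3.6
   vertex 0.5 0.2 0.4
   vertex 1.5 2.3 4.9
  endloop
 endfacet
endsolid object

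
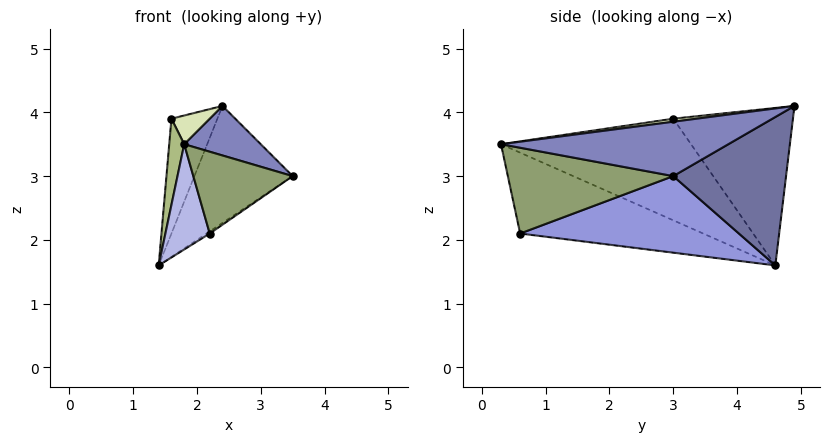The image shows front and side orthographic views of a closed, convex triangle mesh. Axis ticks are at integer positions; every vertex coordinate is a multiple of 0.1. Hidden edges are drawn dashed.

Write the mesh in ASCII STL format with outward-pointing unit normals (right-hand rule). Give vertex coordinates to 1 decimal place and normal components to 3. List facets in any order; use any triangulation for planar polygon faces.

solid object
 facet normal 0.705 0.614 -0.356
  outer loop
   vertex 2.4 4.9 4.1
   vertex 3.5 3.0 3.0
   vertex 1.4 4.6 1.6
  endloop
 endfacet
 facet normal 0.526 -0.177 0.832
  outer loop
   vertex 2.4 4.9 4.1
   vertex 1.8 0.3 3.5
   vertex 3.5 3.0 3.0
  endloop
 endfacet
 facet normal 0.559 0.008 -0.829
  outer loop
   vertex 2.2 0.6 2.1
   vertex 1.4 4.6 1.6
   vertex 3.5 3.0 3.0
  endloop
 endfacet
 facet normal -0.923 -0.224 -0.312
  outer loop
   vertex 2.2 0.6 2.1
   vertex 1.8 0.3 3.5
   vertex 1.4 4.6 1.6
  endloop
 endfacet
 facet normal 0.850 -0.510 0.133
  outer loop
   vertex 2.2 0.6 2.1
   vertex 3.5 3.0 3.0
   vertex 1.8 0.3 3.5
  endloop
 endfacet
 facet normal -0.996 -0.079 0.032
  outer loop
   vertex 1.6 3.0 3.9
   vertex 1.4 4.6 1.6
   vertex 1.8 0.3 3.5
  endloop
 endfacet
 facet normal -0.886 0.340 0.314
  outer loop
   vertex 1.6 3.0 3.9
   vertex 2.4 4.9 4.1
   vertex 1.4 4.6 1.6
  endloop
 endfacet
 facet normal 0.085 -0.140 0.986
  outer loop
   vertex 1.6 3.0 3.9
   vertex 1.8 0.3 3.5
   vertex 2.4 4.9 4.1
  endloop
 endfacet
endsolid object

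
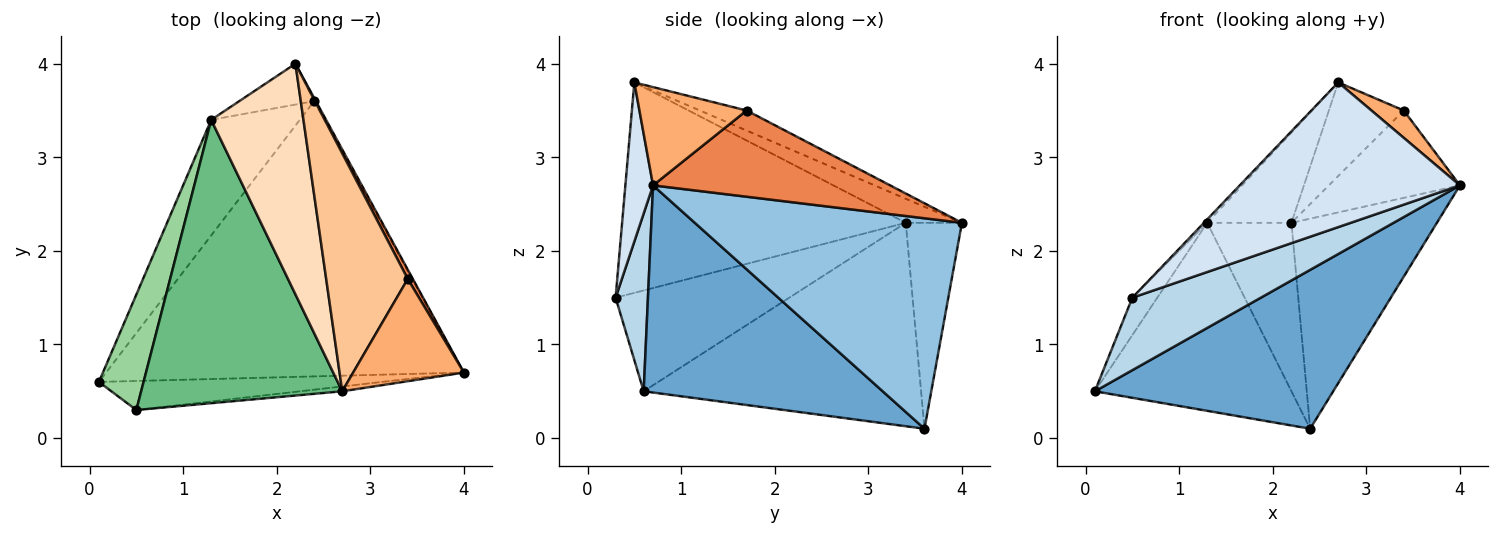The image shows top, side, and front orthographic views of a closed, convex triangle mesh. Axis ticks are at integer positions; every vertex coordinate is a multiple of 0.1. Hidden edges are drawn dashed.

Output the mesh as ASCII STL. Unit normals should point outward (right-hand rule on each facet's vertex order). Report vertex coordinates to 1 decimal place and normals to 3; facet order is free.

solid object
 facet normal 0.448 -0.447 -0.774
  outer loop
   vertex 2.4 3.6 0.1
   vertex 4.0 0.7 2.7
   vertex 0.1 0.6 0.5
  endloop
 endfacet
 facet normal 0.878 0.478 -0.007
  outer loop
   vertex 2.4 3.6 0.1
   vertex 2.2 4.0 2.3
   vertex 4.0 0.7 2.7
  endloop
 endfacet
 facet normal 0.227 -0.904 -0.362
  outer loop
   vertex 0.5 0.3 1.5
   vertex 0.1 0.6 0.5
   vertex 4.0 0.7 2.7
  endloop
 endfacet
 facet normal 0.125 -0.992 -0.033
  outer loop
   vertex 0.5 0.3 1.5
   vertex 4.0 0.7 2.7
   vertex 2.7 0.5 3.8
  endloop
 endfacet
 facet normal 0.874 0.483 0.052
  outer loop
   vertex 3.4 1.7 3.5
   vertex 4.0 0.7 2.7
   vertex 2.2 4.0 2.3
  endloop
 endfacet
 facet normal 0.651 -0.196 0.733
  outer loop
   vertex 3.4 1.7 3.5
   vertex 2.7 0.5 3.8
   vertex 4.0 0.7 2.7
  endloop
 endfacet
 facet normal -0.223 0.357 0.907
  outer loop
   vertex 3.4 1.7 3.5
   vertex 2.2 4.0 2.3
   vertex 2.7 0.5 3.8
  endloop
 endfacet
 facet normal -0.236 0.354 0.905
  outer loop
   vertex 1.3 3.4 2.3
   vertex 2.7 0.5 3.8
   vertex 2.2 4.0 2.3
  endloop
 endfacet
 facet normal -0.723 0.008 0.691
  outer loop
   vertex 1.3 3.4 2.3
   vertex 0.5 0.3 1.5
   vertex 2.7 0.5 3.8
  endloop
 endfacet
 facet normal -0.906 0.130 0.402
  outer loop
   vertex 1.3 3.4 2.3
   vertex 0.1 0.6 0.5
   vertex 0.5 0.3 1.5
  endloop
 endfacet
 facet normal -0.769 0.545 -0.335
  outer loop
   vertex 1.3 3.4 2.3
   vertex 2.4 3.6 0.1
   vertex 0.1 0.6 0.5
  endloop
 endfacet
 facet normal -0.544 0.816 -0.198
  outer loop
   vertex 1.3 3.4 2.3
   vertex 2.2 4.0 2.3
   vertex 2.4 3.6 0.1
  endloop
 endfacet
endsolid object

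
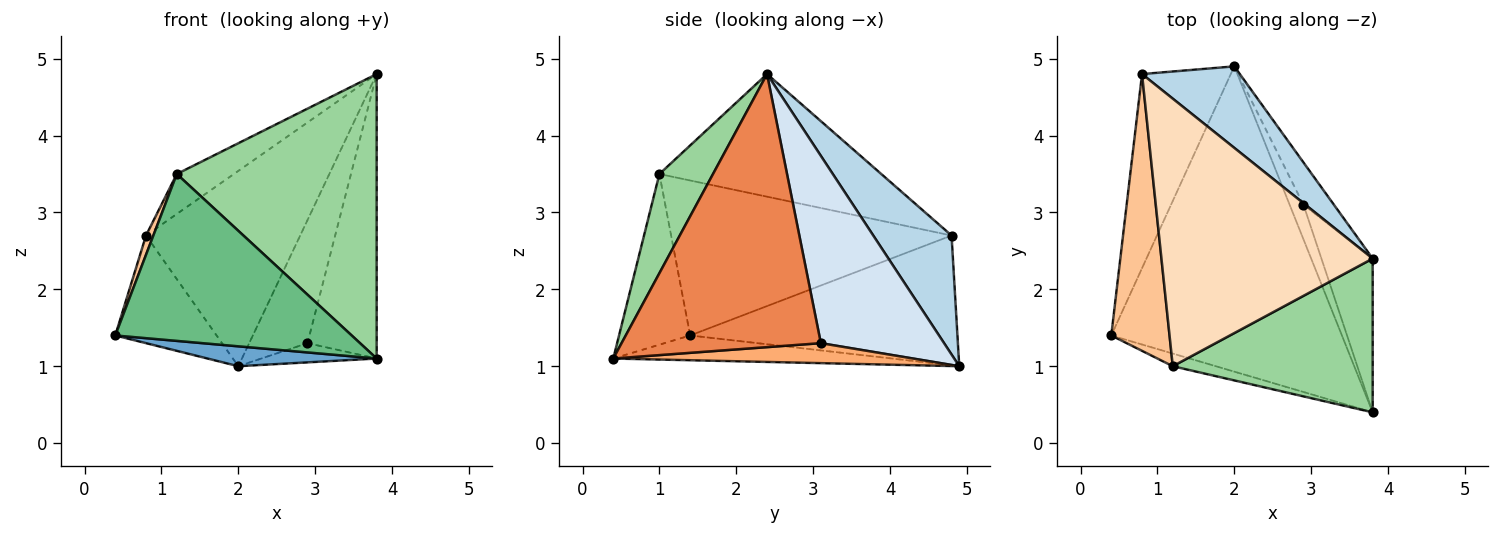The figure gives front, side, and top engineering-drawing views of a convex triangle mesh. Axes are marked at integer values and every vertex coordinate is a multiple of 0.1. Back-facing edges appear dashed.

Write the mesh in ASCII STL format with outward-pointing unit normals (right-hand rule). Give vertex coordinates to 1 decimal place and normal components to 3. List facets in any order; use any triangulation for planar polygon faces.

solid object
 facet normal -0.107 -0.065 -0.992
  outer loop
   vertex 3.8 0.4 1.1
   vertex 0.4 1.4 1.4
   vertex 2.0 4.9 1.0
  endloop
 endfacet
 facet normal -0.788 0.299 -0.539
  outer loop
   vertex 0.8 4.8 2.7
   vertex 2.0 4.9 1.0
   vertex 0.4 1.4 1.4
  endloop
 endfacet
 facet normal 0.424 0.836 0.349
  outer loop
   vertex 0.8 4.8 2.7
   vertex 3.8 2.4 4.8
   vertex 2.0 4.9 1.0
  endloop
 endfacet
 facet normal 0.894 0.423 -0.145
  outer loop
   vertex 2.9 3.1 1.3
   vertex 2.0 4.9 1.0
   vertex 3.8 2.4 4.8
  endloop
 endfacet
 facet normal 0.930 0.323 -0.175
  outer loop
   vertex 2.9 3.1 1.3
   vertex 3.8 2.4 4.8
   vertex 3.8 0.4 1.1
  endloop
 endfacet
 facet normal 0.784 0.302 -0.543
  outer loop
   vertex 2.9 3.1 1.3
   vertex 3.8 0.4 1.1
   vertex 2.0 4.9 1.0
  endloop
 endfacet
 facet normal -0.936 -0.024 0.352
  outer loop
   vertex 1.2 1.0 3.5
   vertex 0.8 4.8 2.7
   vertex 0.4 1.4 1.4
  endloop
 endfacet
 facet normal -0.498 0.128 0.858
  outer loop
   vertex 1.2 1.0 3.5
   vertex 3.8 2.4 4.8
   vertex 0.8 4.8 2.7
  endloop
 endfacet
 facet normal -0.287 -0.955 -0.072
  outer loop
   vertex 1.2 1.0 3.5
   vertex 0.4 1.4 1.4
   vertex 3.8 0.4 1.1
  endloop
 endfacet
 facet normal 0.230 -0.856 0.463
  outer loop
   vertex 1.2 1.0 3.5
   vertex 3.8 0.4 1.1
   vertex 3.8 2.4 4.8
  endloop
 endfacet
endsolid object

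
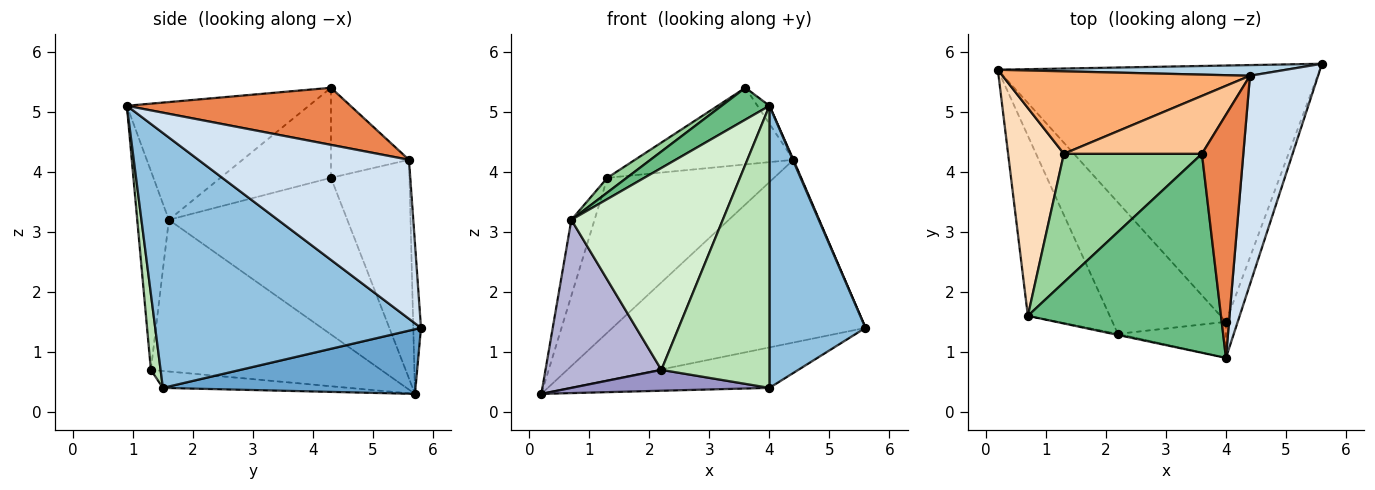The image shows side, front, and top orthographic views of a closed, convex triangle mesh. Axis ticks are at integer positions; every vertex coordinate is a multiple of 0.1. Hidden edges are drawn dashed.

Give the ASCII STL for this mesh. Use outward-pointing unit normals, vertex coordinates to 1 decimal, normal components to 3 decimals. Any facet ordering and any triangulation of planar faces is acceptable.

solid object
 facet normal 0.195 0.153 -0.969
  outer loop
   vertex 4.0 1.5 0.4
   vertex 0.2 5.7 0.3
   vertex 5.6 5.8 1.4
  endloop
 endfacet
 facet normal 0.940 -0.340 -0.043
  outer loop
   vertex 4.0 1.5 0.4
   vertex 5.6 5.8 1.4
   vertex 4.0 0.9 5.1
  endloop
 endfacet
 facet normal -0.030 0.998 0.058
  outer loop
   vertex 4.4 5.6 4.2
   vertex 5.6 5.8 1.4
   vertex 0.2 5.7 0.3
  endloop
 endfacet
 facet normal 0.919 -0.003 0.394
  outer loop
   vertex 4.4 5.6 4.2
   vertex 4.0 0.9 5.1
   vertex 5.6 5.8 1.4
  endloop
 endfacet
 facet normal 0.809 0.043 0.586
  outer loop
   vertex 4.4 5.6 4.2
   vertex 3.6 4.3 5.4
   vertex 4.0 0.9 5.1
  endloop
 endfacet
 facet normal -0.384 0.815 0.434
  outer loop
   vertex 1.3 4.3 3.9
   vertex 4.4 5.6 4.2
   vertex 0.2 5.7 0.3
  endloop
 endfacet
 facet normal -0.366 0.743 0.561
  outer loop
   vertex 1.3 4.3 3.9
   vertex 3.6 4.3 5.4
   vertex 4.4 5.6 4.2
  endloop
 endfacet
 facet normal -0.935 0.121 0.333
  outer loop
   vertex 0.7 1.6 3.2
   vertex 1.3 4.3 3.9
   vertex 0.2 5.7 0.3
  endloop
 endfacet
 facet normal -0.516 -0.135 0.846
  outer loop
   vertex 0.7 1.6 3.2
   vertex 4.0 0.9 5.1
   vertex 3.6 4.3 5.4
  endloop
 endfacet
 facet normal -0.544 -0.095 0.834
  outer loop
   vertex 0.7 1.6 3.2
   vertex 3.6 4.3 5.4
   vertex 1.3 4.3 3.9
  endloop
 endfacet
 facet normal 0.089 -0.988 -0.126
  outer loop
   vertex 2.2 1.3 0.7
   vertex 4.0 1.5 0.4
   vertex 4.0 0.9 5.1
  endloop
 endfacet
 facet normal -0.205 -0.979 -0.005
  outer loop
   vertex 2.2 1.3 0.7
   vertex 4.0 0.9 5.1
   vertex 0.7 1.6 3.2
  endloop
 endfacet
 facet normal -0.146 -0.155 -0.977
  outer loop
   vertex 2.2 1.3 0.7
   vertex 0.2 5.7 0.3
   vertex 4.0 1.5 0.4
  endloop
 endfacet
 facet normal -0.805 -0.405 -0.434
  outer loop
   vertex 2.2 1.3 0.7
   vertex 0.7 1.6 3.2
   vertex 0.2 5.7 0.3
  endloop
 endfacet
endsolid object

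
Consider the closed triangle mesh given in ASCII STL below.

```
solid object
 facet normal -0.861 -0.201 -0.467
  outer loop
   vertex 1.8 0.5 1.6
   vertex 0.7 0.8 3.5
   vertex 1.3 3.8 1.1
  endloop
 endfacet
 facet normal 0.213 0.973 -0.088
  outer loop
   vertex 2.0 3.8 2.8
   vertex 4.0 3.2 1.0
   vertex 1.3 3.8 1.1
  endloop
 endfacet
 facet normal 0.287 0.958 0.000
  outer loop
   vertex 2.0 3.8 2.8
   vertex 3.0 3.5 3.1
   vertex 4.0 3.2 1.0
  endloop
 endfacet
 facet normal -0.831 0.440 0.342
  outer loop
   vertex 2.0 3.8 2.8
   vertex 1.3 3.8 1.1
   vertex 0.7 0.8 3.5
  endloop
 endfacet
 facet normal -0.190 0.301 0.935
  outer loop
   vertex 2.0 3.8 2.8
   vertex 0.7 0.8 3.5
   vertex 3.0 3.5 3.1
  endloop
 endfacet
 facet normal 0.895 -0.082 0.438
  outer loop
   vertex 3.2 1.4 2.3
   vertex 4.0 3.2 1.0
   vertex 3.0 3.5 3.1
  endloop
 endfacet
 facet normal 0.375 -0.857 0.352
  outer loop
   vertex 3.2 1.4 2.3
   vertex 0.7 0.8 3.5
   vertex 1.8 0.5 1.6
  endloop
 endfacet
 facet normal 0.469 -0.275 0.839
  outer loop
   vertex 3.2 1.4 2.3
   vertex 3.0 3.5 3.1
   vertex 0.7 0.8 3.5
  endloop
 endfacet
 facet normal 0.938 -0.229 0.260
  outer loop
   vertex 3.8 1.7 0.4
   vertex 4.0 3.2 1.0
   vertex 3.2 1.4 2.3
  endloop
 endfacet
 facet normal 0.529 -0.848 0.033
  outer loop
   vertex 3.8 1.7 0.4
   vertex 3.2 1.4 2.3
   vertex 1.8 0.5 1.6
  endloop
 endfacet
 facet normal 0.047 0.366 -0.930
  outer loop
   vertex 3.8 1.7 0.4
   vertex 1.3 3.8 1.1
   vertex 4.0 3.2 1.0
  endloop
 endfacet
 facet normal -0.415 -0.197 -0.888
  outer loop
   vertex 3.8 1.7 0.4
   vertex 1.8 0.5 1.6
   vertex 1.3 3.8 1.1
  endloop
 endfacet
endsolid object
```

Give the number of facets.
12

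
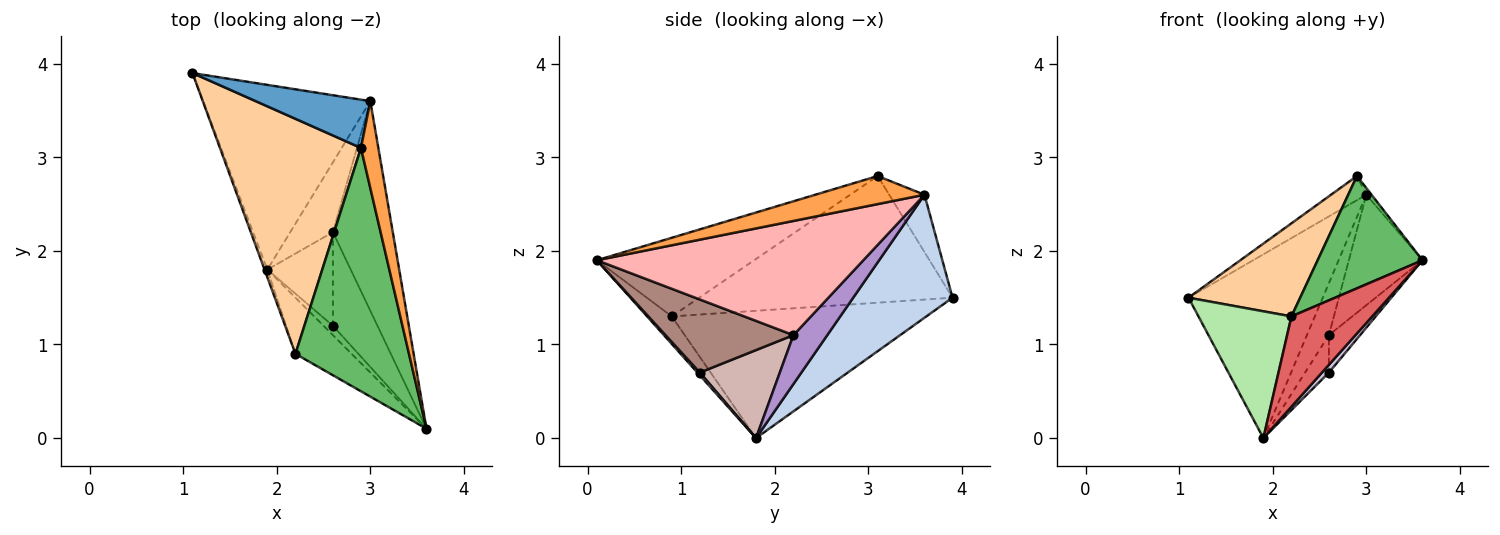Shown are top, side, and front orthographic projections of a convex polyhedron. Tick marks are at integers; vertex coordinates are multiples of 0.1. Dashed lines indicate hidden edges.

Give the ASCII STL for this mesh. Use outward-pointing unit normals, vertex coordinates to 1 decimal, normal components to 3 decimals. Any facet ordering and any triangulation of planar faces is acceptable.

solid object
 facet normal -0.408 0.408 0.816
  outer loop
   vertex 3.0 3.6 2.6
   vertex 1.1 3.9 1.5
   vertex 2.9 3.1 2.8
  endloop
 endfacet
 facet normal 0.463 0.625 -0.629
  outer loop
   vertex 3.0 3.6 2.6
   vertex 1.9 1.8 0.0
   vertex 1.1 3.9 1.5
  endloop
 endfacet
 facet normal 0.850 0.040 0.526
  outer loop
   vertex 3.0 3.6 2.6
   vertex 2.9 3.1 2.8
   vertex 3.6 0.1 1.9
  endloop
 endfacet
 facet normal -0.641 -0.283 0.714
  outer loop
   vertex 2.2 0.9 1.3
   vertex 2.9 3.1 2.8
   vertex 1.1 3.9 1.5
  endloop
 endfacet
 facet normal -0.532 -0.355 0.769
  outer loop
   vertex 2.2 0.9 1.3
   vertex 3.6 0.1 1.9
   vertex 2.9 3.1 2.8
  endloop
 endfacet
 facet normal -0.939 -0.343 -0.021
  outer loop
   vertex 2.2 0.9 1.3
   vertex 1.1 3.9 1.5
   vertex 1.9 1.8 0.0
  endloop
 endfacet
 facet normal -0.251 -0.822 -0.511
  outer loop
   vertex 2.2 0.9 1.3
   vertex 1.9 1.8 0.0
   vertex 3.6 0.1 1.9
  endloop
 endfacet
 facet normal 0.860 0.238 -0.451
  outer loop
   vertex 2.6 2.2 1.1
   vertex 3.0 3.6 2.6
   vertex 3.6 0.1 1.9
  endloop
 endfacet
 facet normal 0.677 0.439 -0.591
  outer loop
   vertex 2.6 2.2 1.1
   vertex 1.9 1.8 0.0
   vertex 3.0 3.6 2.6
  endloop
 endfacet
 facet normal 0.221 -0.620 -0.753
  outer loop
   vertex 2.6 1.2 0.7
   vertex 3.6 0.1 1.9
   vertex 1.9 1.8 0.0
  endloop
 endfacet
 facet normal 0.836 0.204 -0.510
  outer loop
   vertex 2.6 1.2 0.7
   vertex 2.6 2.2 1.1
   vertex 3.6 0.1 1.9
  endloop
 endfacet
 facet normal 0.780 0.232 -0.581
  outer loop
   vertex 2.6 1.2 0.7
   vertex 1.9 1.8 0.0
   vertex 2.6 2.2 1.1
  endloop
 endfacet
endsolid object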